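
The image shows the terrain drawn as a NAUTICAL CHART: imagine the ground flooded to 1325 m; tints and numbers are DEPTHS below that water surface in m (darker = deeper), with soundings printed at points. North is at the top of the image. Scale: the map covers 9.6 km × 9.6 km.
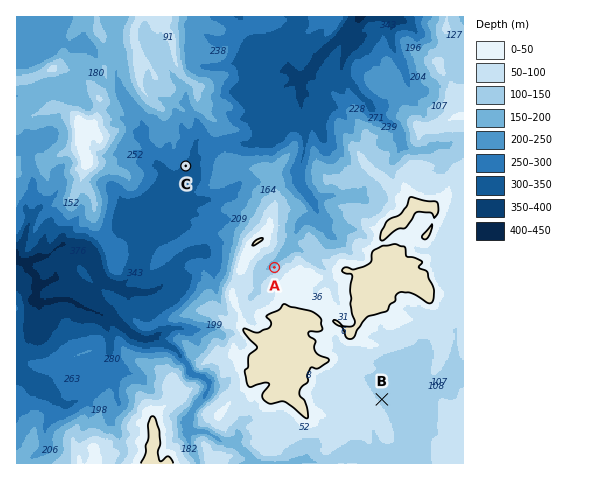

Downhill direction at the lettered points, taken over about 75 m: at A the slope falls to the NW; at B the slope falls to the NE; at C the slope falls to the SE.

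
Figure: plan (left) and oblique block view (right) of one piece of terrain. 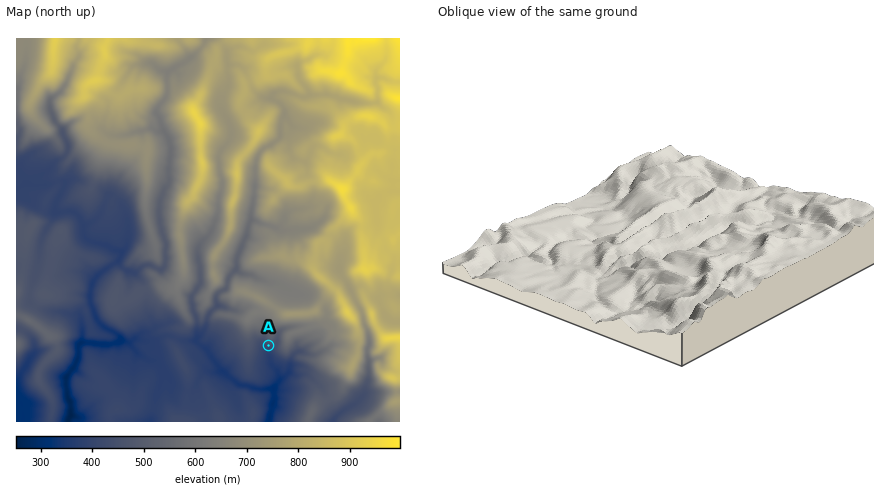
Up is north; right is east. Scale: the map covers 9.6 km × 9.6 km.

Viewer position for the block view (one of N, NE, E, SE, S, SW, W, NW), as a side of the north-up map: SE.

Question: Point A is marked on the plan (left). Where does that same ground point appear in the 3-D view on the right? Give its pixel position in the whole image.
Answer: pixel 639 294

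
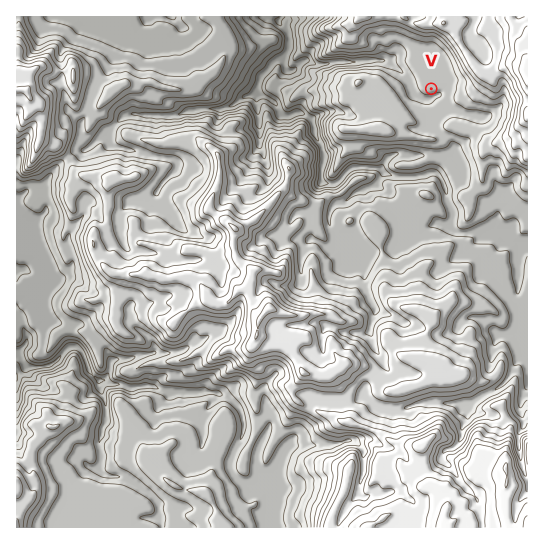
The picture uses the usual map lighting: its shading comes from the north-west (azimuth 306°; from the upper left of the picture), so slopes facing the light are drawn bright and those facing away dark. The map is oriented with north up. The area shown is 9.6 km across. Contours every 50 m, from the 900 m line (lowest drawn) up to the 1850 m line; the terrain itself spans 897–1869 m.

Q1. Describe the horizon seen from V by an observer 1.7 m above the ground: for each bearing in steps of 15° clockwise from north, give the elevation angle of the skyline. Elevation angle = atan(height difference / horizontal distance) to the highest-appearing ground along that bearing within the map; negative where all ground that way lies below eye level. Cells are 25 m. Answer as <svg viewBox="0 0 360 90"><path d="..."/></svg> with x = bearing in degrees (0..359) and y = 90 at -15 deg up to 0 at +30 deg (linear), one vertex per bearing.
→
<svg viewBox="0 0 360 90"><path d="M0 38l15-4 15-2 15-3 15-1 15 1 15 4 15 2 15 8 15 7 15 0 15 3 15-1 15 1 15-2 15-2 15 1 15 0 15 2 15 4 15-3 15-6 15 1 15-5"/></svg>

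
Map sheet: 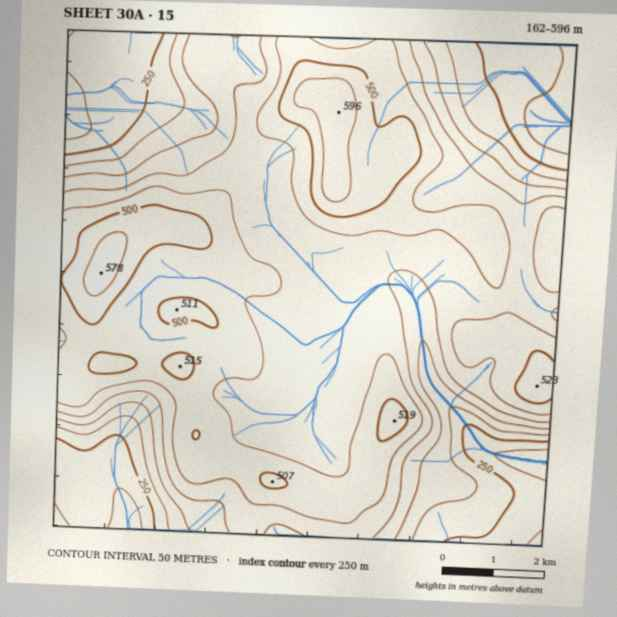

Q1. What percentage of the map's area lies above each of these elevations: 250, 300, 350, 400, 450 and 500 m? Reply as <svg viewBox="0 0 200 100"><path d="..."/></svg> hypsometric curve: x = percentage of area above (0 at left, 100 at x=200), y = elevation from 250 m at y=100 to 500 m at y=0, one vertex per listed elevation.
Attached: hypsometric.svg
<svg viewBox="0 0 200 100"><path d="M175 100l-13-20-13-20-17-20-57-20-53-20"/></svg>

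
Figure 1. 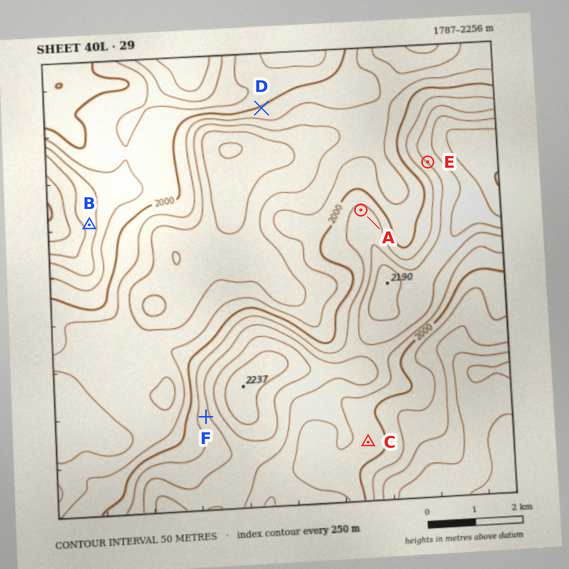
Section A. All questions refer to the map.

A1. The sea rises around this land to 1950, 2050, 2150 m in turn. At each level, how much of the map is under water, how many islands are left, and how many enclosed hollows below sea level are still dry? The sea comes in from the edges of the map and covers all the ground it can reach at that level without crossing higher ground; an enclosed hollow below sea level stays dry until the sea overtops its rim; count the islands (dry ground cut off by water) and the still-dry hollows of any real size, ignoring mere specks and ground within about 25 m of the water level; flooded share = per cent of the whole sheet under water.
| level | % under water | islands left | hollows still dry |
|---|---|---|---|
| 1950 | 38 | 0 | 0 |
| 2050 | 69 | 0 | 0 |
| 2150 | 92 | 2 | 0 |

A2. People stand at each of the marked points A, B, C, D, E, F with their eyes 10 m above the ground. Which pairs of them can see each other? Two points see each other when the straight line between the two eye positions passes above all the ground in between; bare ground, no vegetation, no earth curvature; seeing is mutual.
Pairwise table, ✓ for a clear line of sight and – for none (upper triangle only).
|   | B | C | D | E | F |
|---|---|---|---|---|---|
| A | ✓ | – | ✓ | ✓ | – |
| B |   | – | ✓ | ✓ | ✓ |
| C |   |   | – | – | – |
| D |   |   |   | ✓ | – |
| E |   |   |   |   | – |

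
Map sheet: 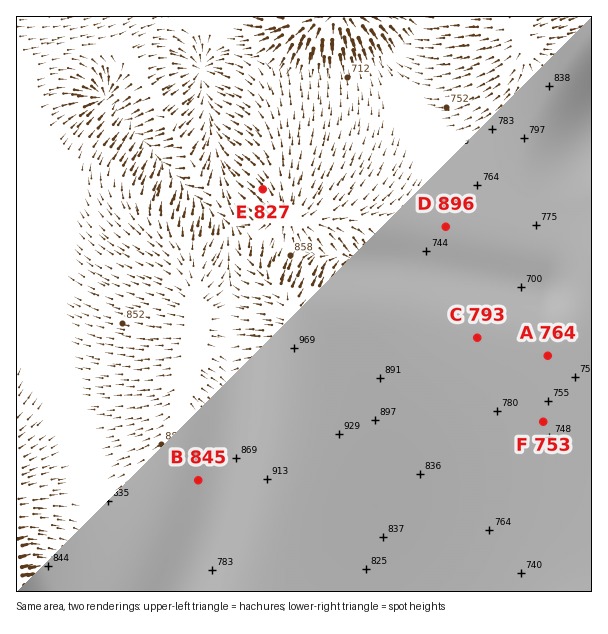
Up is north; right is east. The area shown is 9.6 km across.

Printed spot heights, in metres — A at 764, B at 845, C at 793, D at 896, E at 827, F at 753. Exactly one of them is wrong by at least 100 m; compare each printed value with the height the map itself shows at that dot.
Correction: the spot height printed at D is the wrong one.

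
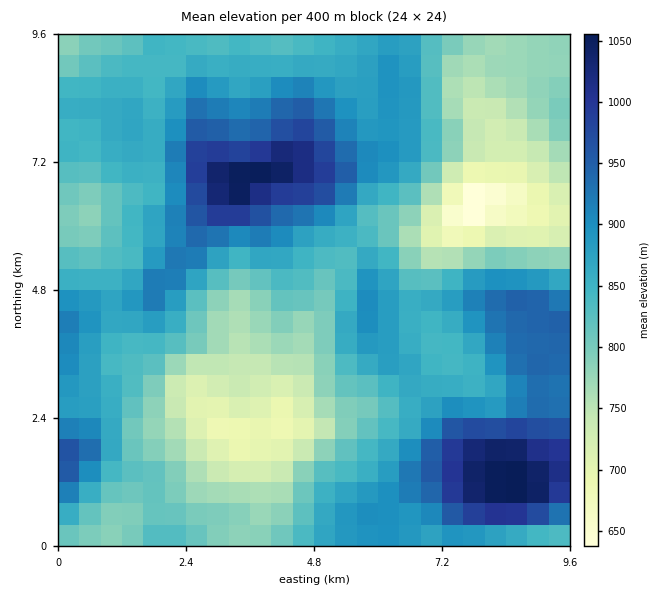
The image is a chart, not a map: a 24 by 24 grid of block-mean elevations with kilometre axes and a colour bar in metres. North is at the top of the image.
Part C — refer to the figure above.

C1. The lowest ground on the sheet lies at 625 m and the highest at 1065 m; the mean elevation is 850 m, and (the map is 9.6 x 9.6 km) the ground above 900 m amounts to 22.4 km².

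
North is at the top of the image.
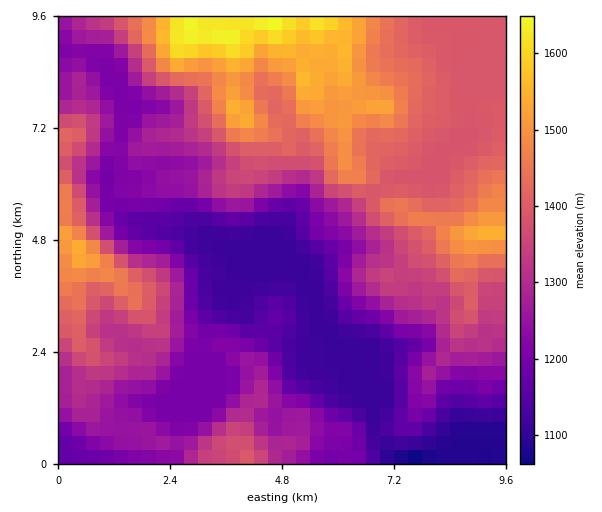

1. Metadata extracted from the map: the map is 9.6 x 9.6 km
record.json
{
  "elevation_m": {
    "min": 1060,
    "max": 1660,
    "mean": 1310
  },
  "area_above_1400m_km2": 24.7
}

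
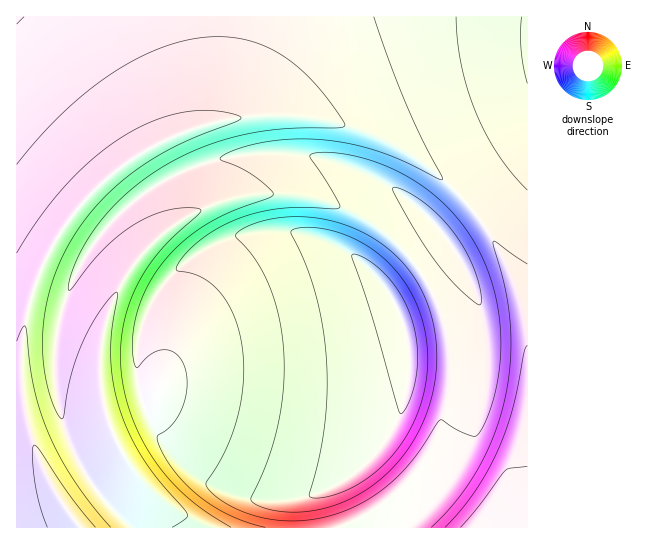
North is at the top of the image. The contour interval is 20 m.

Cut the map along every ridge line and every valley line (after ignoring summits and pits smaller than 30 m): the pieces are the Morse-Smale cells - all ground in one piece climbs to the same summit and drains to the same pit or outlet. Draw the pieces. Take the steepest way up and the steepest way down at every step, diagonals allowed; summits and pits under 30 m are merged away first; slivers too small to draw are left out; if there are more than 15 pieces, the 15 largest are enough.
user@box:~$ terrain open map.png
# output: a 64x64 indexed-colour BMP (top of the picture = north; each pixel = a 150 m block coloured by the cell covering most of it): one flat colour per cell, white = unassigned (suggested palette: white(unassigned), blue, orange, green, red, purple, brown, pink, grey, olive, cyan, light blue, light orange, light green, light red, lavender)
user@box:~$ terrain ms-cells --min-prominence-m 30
<image width="64" height="64" href="data:image/bmp;base64,Qk12CAAAAAAAAHYAAAAoAAAAQAAAAEAAAAABAAQAAAAAAAAIAAATCwAAEwsAABAAAAAAAAAA////ALR3HwAOf/8ALKAsACgn1gC9Z5QAS1aMAMJ34wB/f38AIr28AM++FwDox64AeLv/AIrfmACWmP8A1bDFABEREREREREREREREREREREREREREREREREzMzMzMzMzERERERERERERERERERERERERERERERERETMzMzMzMzMREREREREREREREREREREREREREREREREREzMzMzMzMxERERERERERERERERERERERERERERERERERMzMzMzMzEREREREREREREREREREREREREREREREREREzMzMzMzMRERERERERERERERERERERERERERERERERERMzMzMzMxEREREREREREREREREREREREREREREREREREzMzMzMzERERERERERERERERERERERERERERERERERERMzMzMzMREREREREREREREREREREREREREREREREREREzMzMzMxERERERERERERERERERERERERERERERERERERMzMzMzEREREREREREREREREREREREREREREREREREREzMzMzMRERERERERERERERERERERERERERERERERERERMzMzMxEREREREREREREREREREREREREREREREREREREzMzMzERERERERERERERERERERERERERERERERERERERMzMzMREREREREREREREREREREREREREREREREREREREzMzMxERERERERERERERERERERERERERERERERERERETMzMzEREREREREREREREREREREREREREREREREREREREzMzMRERERERERERERERERERERERERERERERERERERETMzMxEREREREREREREREREREREREREREREREREREREREzMzERERERERERERERERERERERERERERERERERERERETMzMRERERERERERERERERERERERERERERERERERERERMzMxEREREREREREREREREREREREREREREREREREREREzMzERERERERERERERERERERERERERERERERERERERETMzMRERERERERERERERERERERERERERERERERERERERMzMxEREREREREREREREREREREREREREREREREREREREzMzEREREREREREREREREREREREREREREREREREREREzMzMRERERERERERERERERERERERERERERERERERERETMzNBERERERERERERERERERERERERERERERERERERERMzM0EREREREREREREREREREREREREREREREREREREREzMzQREREREREREREREREREREREREREREREREREREREzMzNBERERERERERERERERERERERERERERERERERERETMzNEERERERERERERERERERERERERERERERERERERERMzM0QRERERERERERERERERERERERERERERERERERERMzM0RBEREREREREREREREREREREREREREREREREREREzMzREEREREREREREREREREREREREREREREREREREREzMzREQREREREREREREREREREREREREREREREREREREzMzNERBERERERERERERERERERERERERERERERERERETMzNEREERERERERERERERERERERERERERERERERERERMzM0REQRERERERERERERERERERERERERERERERERERETM0RERBERERERERERERERERERERERERERERERERERERE0REREERERERERERERERERERERERERERERERERERERESREREQRERERERERERERERERERERERERERERERERERESIiRERBERERERERERERERERERERERERERERERERERESIiIkREERERERERERERERERERERERERERERERERERESIiIiJEQRERERERERERERERERERERERERERERERERESIiIiIiRBERERERERERERERERERERERERERERERERESIiIiIiIiERERERERERERERERERERERERERERERERESIiIiIiIiIREREREREREREREREREREREREREREREREiIiIiIiIiIhERERERERERERERERERERERERERERERIiIiIiIiIiIiERERERERERERERERERERERERERERESIiIiIiIiIiIiIRERERERERERERERERERERERERERIiIiIiIiIiIiIiIhERERERERERERERERIiIREREiIiIiIiIiIiIiIiIiIiEREREREREREREREREiIiIiIiIiIiIiIiIiIiIiIiIiIRERERERERERERERESIiIiIiIiIiIiIiIiIiIiIiIiIhERERERERERERERERIiIiIiIiIiIiIiIiIiIiIiIiIiEREREREREREREREREiIiIiIiIiIiIiIiIiIiIiIiIiIRERERERERERERERESIiIiIiIiIiIiIiIiIiIiIiIiIhEREREREREREREREREiIiIiIiIiIiIiIiIiIiIiIiIiERERERERERERERERESIiIiIiIiIiIiIiIiIiIiIiIiIRERERERERERERERERIiIiIiIiIiIiIiIiIiIiIiIiIhEREREREREREREREREiIiIiIiIiIiIiIiIiIiIiIiIiERERERERERERERERESIiIiIiIiIiIiIiIiIiIiIiIiIRERERERERERERERERIiIiIiIiIiIiIiIiIiIiIiIiIhEREREREREREREREREiIiIiIiIiIiIiIiIiIiIiIiIi"/>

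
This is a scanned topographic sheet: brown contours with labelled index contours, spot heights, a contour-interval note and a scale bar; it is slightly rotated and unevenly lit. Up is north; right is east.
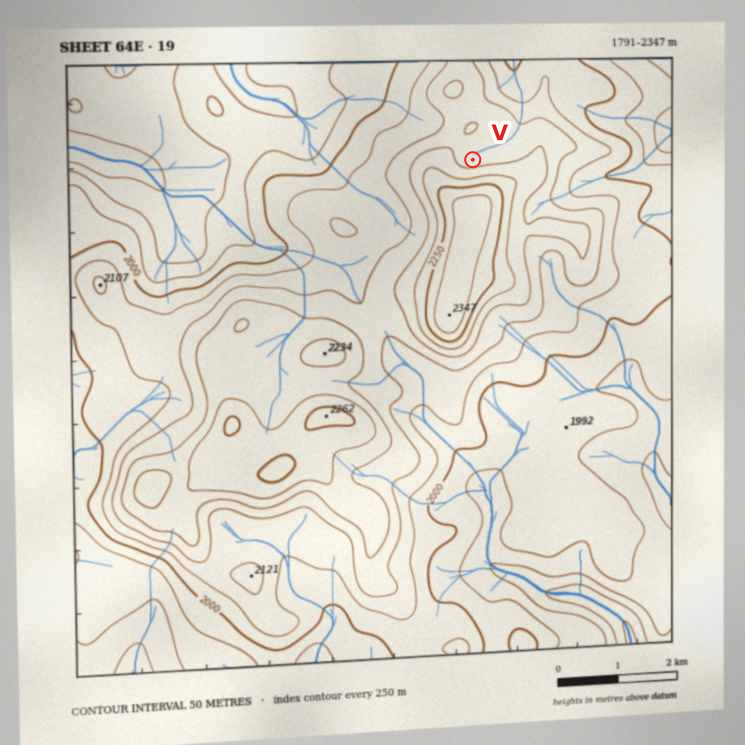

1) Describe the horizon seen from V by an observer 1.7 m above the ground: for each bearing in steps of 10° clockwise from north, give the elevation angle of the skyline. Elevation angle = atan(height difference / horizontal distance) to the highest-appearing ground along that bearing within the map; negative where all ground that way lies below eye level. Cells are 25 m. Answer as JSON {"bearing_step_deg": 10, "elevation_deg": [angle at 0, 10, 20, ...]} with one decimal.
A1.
{"bearing_step_deg": 10, "elevation_deg": [2.2, 1.7, 1.0, 0.2, -0.6, -1.5, -1.2, 0.2, 0.9, 1.7, 3.2, 4.8, 7.4, 10.0, 12.5, 14.5, 15.8, 16.3, 16.3, 15.7, 14.7, 13.3, 11.8, 10.3, 8.7, 7.4, 6.1, 4.9, 3.8, 2.9, 2.4, 2.0, 1.9, 1.9, 2.1, 2.3]}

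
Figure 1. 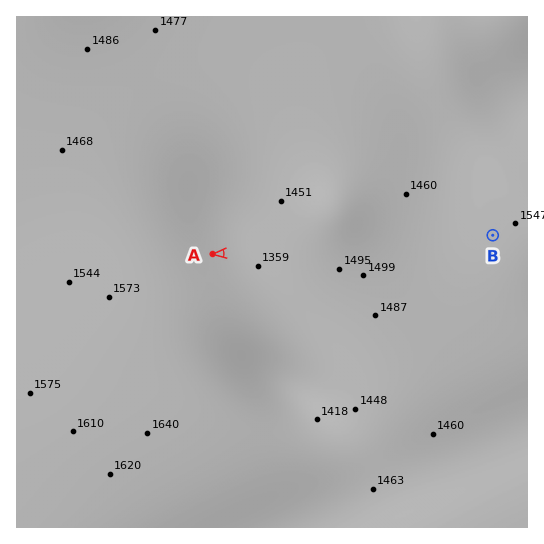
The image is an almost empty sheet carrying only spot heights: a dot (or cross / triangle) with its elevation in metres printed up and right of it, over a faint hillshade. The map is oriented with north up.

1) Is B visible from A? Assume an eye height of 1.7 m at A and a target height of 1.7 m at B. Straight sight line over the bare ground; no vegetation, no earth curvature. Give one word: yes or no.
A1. no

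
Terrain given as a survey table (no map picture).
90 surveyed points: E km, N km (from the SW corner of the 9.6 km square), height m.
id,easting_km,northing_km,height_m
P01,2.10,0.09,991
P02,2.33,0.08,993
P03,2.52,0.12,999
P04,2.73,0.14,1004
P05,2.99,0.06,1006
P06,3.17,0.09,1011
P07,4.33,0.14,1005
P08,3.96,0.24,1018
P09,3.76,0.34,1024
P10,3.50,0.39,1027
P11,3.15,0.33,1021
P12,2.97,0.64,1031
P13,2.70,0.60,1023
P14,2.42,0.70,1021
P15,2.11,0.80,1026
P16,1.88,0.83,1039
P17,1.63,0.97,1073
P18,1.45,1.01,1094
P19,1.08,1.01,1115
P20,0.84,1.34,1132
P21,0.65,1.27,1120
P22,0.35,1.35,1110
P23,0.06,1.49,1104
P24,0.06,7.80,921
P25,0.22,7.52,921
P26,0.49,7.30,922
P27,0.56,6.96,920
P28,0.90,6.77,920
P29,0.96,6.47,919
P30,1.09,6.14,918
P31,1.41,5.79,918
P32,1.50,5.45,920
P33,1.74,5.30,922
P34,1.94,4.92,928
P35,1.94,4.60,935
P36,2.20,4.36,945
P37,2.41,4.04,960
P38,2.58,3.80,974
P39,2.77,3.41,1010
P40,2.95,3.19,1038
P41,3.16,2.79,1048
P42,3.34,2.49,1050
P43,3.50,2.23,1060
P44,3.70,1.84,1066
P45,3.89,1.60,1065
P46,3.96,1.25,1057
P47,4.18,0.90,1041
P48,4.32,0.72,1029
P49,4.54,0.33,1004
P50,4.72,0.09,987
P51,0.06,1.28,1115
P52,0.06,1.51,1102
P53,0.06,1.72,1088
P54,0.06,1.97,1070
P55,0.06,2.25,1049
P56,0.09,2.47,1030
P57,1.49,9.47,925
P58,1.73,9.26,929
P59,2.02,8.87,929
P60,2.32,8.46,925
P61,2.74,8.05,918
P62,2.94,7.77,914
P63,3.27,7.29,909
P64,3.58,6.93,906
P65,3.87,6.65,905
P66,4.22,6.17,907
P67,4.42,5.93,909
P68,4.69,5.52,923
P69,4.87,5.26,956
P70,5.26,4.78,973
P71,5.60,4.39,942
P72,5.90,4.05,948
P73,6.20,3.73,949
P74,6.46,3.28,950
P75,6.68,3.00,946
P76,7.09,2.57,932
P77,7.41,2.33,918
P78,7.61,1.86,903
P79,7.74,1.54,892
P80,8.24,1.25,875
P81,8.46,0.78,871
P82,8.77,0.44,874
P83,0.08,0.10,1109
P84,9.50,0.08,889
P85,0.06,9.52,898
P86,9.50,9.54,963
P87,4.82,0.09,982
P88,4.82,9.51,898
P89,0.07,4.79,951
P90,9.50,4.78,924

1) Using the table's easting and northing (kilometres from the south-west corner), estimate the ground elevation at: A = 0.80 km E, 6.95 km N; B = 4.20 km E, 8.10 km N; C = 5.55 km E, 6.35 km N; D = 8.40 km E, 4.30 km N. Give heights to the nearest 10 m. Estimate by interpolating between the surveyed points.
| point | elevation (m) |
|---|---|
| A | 920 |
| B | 900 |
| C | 900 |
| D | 930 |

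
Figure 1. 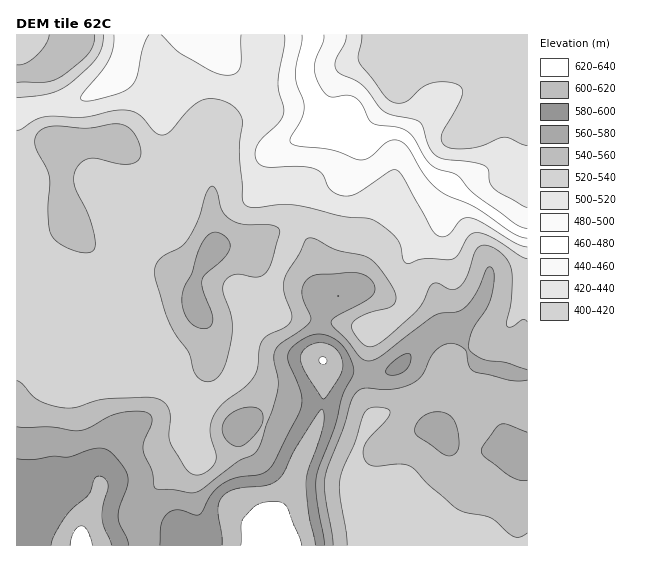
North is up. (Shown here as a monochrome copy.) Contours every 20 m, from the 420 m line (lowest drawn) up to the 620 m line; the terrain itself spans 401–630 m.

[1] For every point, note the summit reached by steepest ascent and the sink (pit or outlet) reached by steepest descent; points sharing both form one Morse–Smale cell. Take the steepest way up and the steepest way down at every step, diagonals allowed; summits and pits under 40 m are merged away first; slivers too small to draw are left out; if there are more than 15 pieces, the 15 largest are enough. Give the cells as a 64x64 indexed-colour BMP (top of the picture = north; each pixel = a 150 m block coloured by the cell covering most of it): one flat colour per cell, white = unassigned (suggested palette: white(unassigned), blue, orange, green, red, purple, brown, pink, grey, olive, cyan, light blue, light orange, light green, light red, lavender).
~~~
<image width="64" height="64" href="data:image/bmp;base64,Qk12CAAAAAAAAHYAAAAoAAAAQAAAAEAAAAABAAQAAAAAAAAIAAATCwAAEwsAABAAAAAAAAAA////ALR3HwAOf/8ALKAsACgn1gC9Z5QAS1aMAMJ34wB/f38AIr28AM++FwDox64AeLv/AIrfmACWmP8A1bDFACIiIiIiIiIiERERERERERERERERERERERERERERERERIiIiIiIiIiIREREREREREREREREREREREREREREREREiIiIiIiIiIhERERERERERERERERERERERERERERERESIiIiIiIiIhERERERERERERERERERERERERERERERERIiIiIiIiIiIREREREREREREREREREREREREREREREREiIiIiIiIiIhERERERERERERERERERERERERERERERESIiIiIiIiIiIRERERERERERERERERERERERERERERERIiIiIiIiIiIiEREREREREREREREREREREREREREREREiIiIiIiIiIiIhERERERERERERERERERERERERERERESIiIiIiIiIiIiIRERERERERERERERERERERERERERERIiIiIiIiIiIiIiIREREREREREREREREREREREREREREiIiIiIiIiIiIiIiERERERERERERERERERERERERERESIiIiIiIiIiIiIiIRERERERERERERERERERERERERERIiIiIiIiIiIiIiIREREREREREREREREREREREREREREiIiIiIiIiIiIiIhERERERERERERERERERERERERERESIiIiIiIiIiIiIiERERERERERERERERERERERERERERIiIiIiIiIiIiIiIREREREREREREREREREREREREREREiIiIiIiIiIiIiIhERERERERERERERERERERERERERESIiIiIiIiIiIiIhERERERERERERERERERERERERERERIiIiIiIiIiIiIiEREREREREREREREREREREREREREREiIiIiIiIiIiIiERERERERERERERERERERERERERERESIiIiIiIiIiIhERERERERERERERERERERERERERERERIiIiIiIiIiIhEREREREREREREREREREREREREREREREiIiIiIiIiIhERERERERERERERERERERERERERERERESIiIiIiIiIhERERERERERERERERERERERERERERERERIiIiIiIiIhEREREREREREREREREREREREREREREREREiIiIiIiIhERERERERERERERERERERERERERERERERESIiIiIiIhERERERERERERERERERERERERERERERERERIiIiIiIhEREREREREREREREREREREREREREREREREREiIiIiIhERERERERERERERERERERERERERERERERERESIiIiIhERERERERERERERERERERERERERERERERERERIiIiIhEREREREREREREREREREREREREREREREREREREiIiIhERERERERERERERERERERERERERERERERERERESIiIhERERERERERERERERERERERERERERERERERERERIiIhEREREREREREREREREREREREREREREREREREREREiIhERERERERERERERERERERERERERERERERERERERESIRERERERERERERERERERERERERERERERERERERERERIREREREREREREREREREREREREREREREREREREREREREhERERERERERERERERERERERERERERERERERERERERERERERERERERERERERERERERERERERERERERERERERERERERERERERERERERERERERERERERERERERERERERERERERERERERERERERERERERERERERERERERERERERERERERERERERERERERERERERERERERERERERERERERERERERERERERERERERERERERERERERERERERERERERERERERERERERERERERERERERERERERERERERERERERERERERERERERERERERERERERERERERERERERERERERERERERERERERERERERERERERERERERERERERERERERERERERERERERERERERERERERERERERERERERERERERERERERERERERERERERERERERERERERERERERERERERERERERERERERERERERERERERERERERERERERERERERERERERERERERERERERERERERERERERERERERERERERERERERERERERERERERERERERERERERERERERERERERERERERERERERERERERERERERERERERERERERERERERERERERERERERERERERERERERERERERERERERERERERERERERERERERERERERERERERERERERERERERERERERERERERERERERMzMzMREREREREREREREREREREREREREREREREREREREzMzMzMRERERERERERERERERERERERERERERERERERETMzMzMzMRERERERERERERERERERERERERERERERERERMzMzMzMzEREREREREREREREREREREREREREREREREREzMzMzMzMxERERERERERERERERERERERERERERERERETMzMzMzMzERERERERERERERERERERERERERERERERERMzMzMzMzMREREREREREREREREREREREREREREREREREzMzMzMzMzERERERERERERERERERERERERERERERERETMzMzMzMzMRERERERERERERERERERERERERERERERER"/>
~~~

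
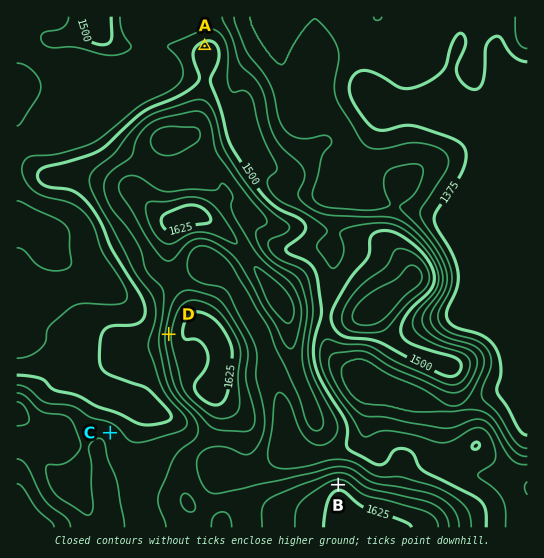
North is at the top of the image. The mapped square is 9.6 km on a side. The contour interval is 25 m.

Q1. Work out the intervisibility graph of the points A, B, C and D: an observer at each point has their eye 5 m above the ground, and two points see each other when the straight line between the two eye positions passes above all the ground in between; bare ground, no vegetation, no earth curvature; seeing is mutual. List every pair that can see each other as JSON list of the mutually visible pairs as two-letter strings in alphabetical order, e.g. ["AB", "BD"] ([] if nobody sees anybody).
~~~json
["BC", "CD"]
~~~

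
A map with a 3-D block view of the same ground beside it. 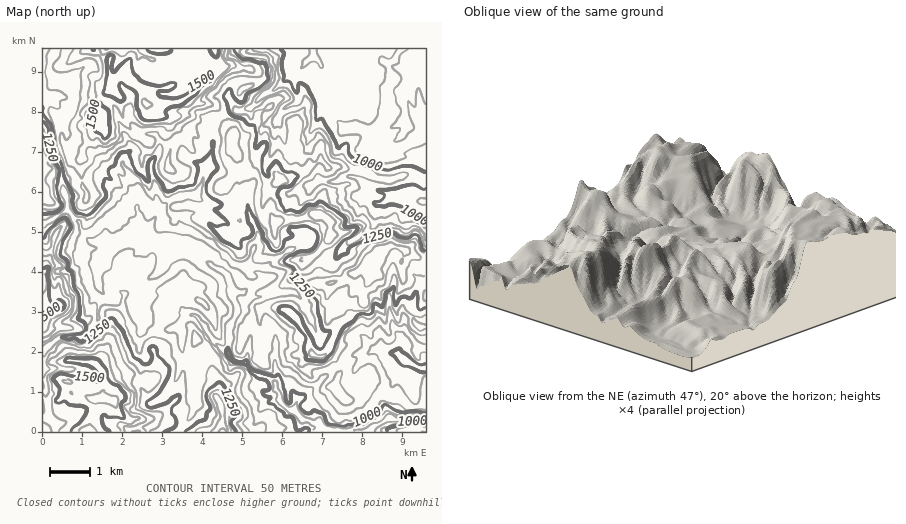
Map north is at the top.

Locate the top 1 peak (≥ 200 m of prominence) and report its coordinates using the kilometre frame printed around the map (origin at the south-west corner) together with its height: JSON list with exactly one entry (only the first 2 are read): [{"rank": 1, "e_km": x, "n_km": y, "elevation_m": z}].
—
[{"rank": 1, "e_km": 1.51, "n_km": 0.86, "elevation_m": 1591}]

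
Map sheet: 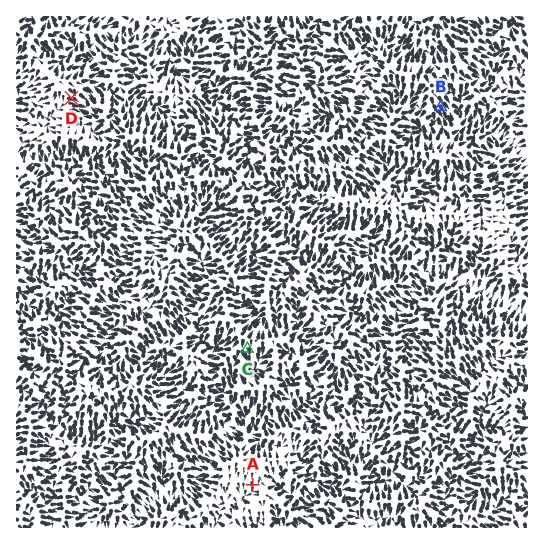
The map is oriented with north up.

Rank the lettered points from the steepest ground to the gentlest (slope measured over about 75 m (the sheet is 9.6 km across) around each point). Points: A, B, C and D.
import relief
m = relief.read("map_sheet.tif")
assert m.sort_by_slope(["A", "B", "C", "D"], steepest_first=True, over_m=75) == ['B', 'C', 'D', 'A']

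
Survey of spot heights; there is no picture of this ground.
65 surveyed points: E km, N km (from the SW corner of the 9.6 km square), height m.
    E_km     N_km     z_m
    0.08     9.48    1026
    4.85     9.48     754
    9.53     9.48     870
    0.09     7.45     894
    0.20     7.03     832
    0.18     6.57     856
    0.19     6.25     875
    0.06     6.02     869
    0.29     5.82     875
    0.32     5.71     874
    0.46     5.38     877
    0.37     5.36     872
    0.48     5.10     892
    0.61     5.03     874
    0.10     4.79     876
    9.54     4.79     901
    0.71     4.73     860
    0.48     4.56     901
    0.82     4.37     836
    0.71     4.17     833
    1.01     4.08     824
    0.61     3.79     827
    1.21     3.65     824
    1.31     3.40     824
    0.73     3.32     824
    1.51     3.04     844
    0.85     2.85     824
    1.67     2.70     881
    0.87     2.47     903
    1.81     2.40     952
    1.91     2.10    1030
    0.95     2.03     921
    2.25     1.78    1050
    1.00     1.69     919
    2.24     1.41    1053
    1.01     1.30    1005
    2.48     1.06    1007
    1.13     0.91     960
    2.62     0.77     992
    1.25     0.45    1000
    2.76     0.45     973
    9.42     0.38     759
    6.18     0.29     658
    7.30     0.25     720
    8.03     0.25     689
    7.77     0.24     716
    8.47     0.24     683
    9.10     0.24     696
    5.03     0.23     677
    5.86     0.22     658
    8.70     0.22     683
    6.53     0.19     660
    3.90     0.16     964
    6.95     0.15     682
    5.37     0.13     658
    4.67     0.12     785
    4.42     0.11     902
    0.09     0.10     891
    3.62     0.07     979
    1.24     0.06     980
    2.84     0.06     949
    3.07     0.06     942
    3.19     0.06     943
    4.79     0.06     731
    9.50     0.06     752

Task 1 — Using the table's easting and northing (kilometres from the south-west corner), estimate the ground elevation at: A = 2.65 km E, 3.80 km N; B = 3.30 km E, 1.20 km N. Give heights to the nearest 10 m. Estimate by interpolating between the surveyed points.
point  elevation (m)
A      880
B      960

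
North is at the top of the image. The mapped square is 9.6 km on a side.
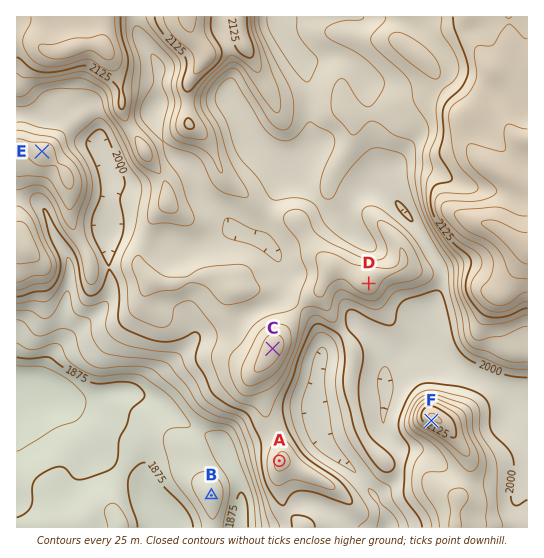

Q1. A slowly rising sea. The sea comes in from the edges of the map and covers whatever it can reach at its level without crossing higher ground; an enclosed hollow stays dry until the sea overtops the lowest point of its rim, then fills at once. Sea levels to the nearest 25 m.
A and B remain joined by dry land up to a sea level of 1900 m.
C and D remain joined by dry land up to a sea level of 2050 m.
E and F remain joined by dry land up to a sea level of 2000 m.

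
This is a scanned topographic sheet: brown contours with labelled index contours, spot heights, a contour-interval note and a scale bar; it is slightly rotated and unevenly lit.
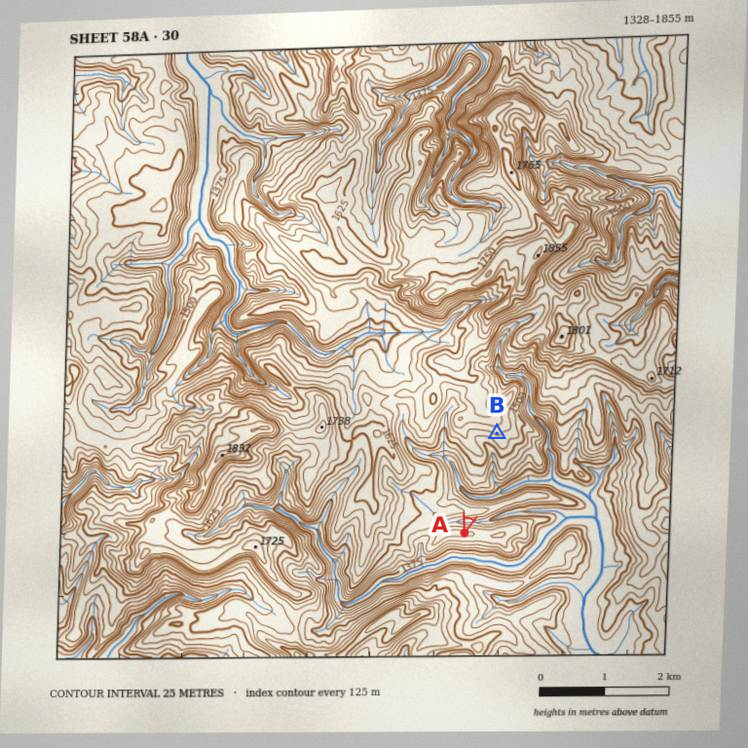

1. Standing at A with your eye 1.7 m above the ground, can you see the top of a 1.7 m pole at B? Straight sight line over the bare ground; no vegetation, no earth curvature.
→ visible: true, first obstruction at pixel None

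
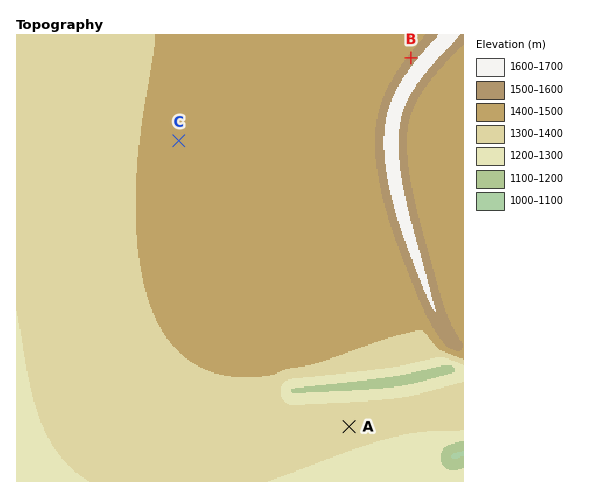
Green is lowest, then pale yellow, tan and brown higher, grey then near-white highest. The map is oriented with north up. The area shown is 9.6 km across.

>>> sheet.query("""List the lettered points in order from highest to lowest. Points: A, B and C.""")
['B', 'C', 'A']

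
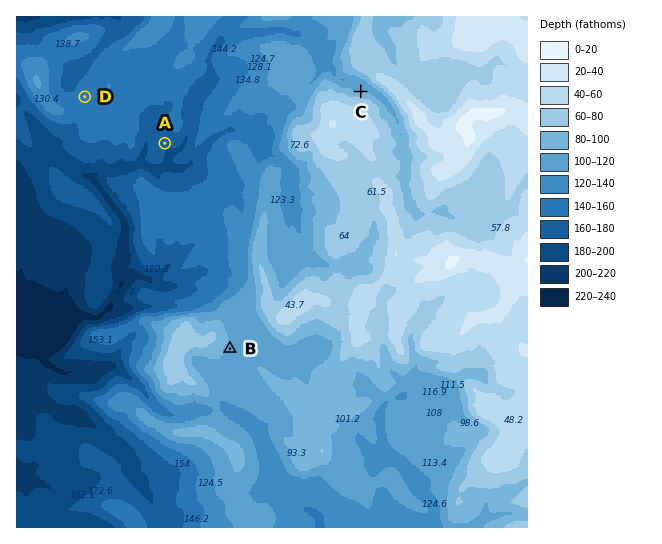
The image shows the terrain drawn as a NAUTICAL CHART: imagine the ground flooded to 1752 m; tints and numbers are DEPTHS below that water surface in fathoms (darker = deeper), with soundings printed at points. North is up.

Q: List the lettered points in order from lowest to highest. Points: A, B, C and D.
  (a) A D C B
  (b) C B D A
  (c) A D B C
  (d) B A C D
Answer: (c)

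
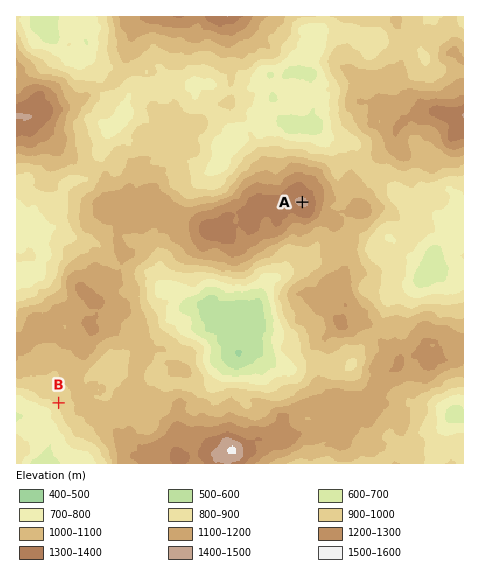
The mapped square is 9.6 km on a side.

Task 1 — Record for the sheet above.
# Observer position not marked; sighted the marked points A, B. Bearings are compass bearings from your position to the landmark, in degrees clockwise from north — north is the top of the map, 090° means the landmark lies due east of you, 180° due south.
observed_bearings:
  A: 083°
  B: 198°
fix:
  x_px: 116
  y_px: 225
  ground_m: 1100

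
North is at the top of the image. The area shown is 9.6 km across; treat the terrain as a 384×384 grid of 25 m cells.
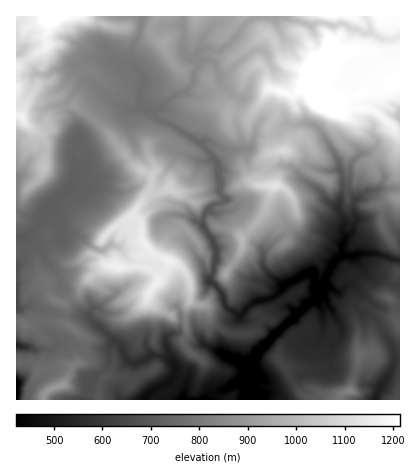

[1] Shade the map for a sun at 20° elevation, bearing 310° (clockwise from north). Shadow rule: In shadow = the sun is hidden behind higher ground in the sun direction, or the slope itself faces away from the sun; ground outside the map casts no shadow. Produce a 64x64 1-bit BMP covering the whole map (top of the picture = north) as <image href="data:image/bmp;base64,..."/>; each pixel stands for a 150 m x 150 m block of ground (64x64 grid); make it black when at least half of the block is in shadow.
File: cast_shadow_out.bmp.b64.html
<image width="64" height="64" href="data:image/bmp;base64,Qk0+AgAAAAAAAD4AAAAoAAAAQAAAAEAAAAABAAEAAAAAAAACAAATCwAAEwsAAAIAAAAAAAAA////AAAAAAAH4DwXBgAB8APgHgAGAAAQAOAPgD4AAFgAcAPBngAAXABwAcHOAAAOADAAgIIAAA4AAAAAAwAABgAABIA7gAAAAAAAgOHAAABAAAWH4eAAAAAABebA8AAAAAAf9oB4AAAAAD/8eDwAAAAAH//4DgAAAAAPv/wGAAAACAP3/geAAAAYA/fvwcAAABkD5+/wwAAAGIHnzxjAAAAI8Gef/FAAAAD4Z5//0AAAAHAHj//wAAAAAAbP/+gAAAAABMffzAAAAAAAx8/OgQADAAGDx74AAAMAAIPD/gAAAQcAAEH8AAAABwAAAfgAAAAHggAB8AAAAAPPgAHgAAAAAfvAAeAAfAAGC8AB5AB/AADQwBFuAD+AAAPAGA4AH4AAAMAADigPgAAAQAAGCAeAAYAABAQAB4AAgAACHAAHgAAAAB8NAAeAAAAABwmAB8AAAAAAAAADwAAAAAAAAAPAAAAAAAAAA8AAAAEAADABwAAAAQAAcCHAAAAAAcwAIAAAAAAB4AEwAAAAAAEAATAAAAAAAQAAGAAAAAAgAAAMAAAAAAAAAAcAAAAAAAAAAQAAAAAAAAAvwAAAAAAAAAfgAAAAAAAAB+AAAAAAAAAH4AAAAAAAAAf4AAAAAAAAAP8AAAAAAAAD/zAAAAAAAAP/uAAAAAAAA/wAAAAADgAB/AAAAgB+AA=="/>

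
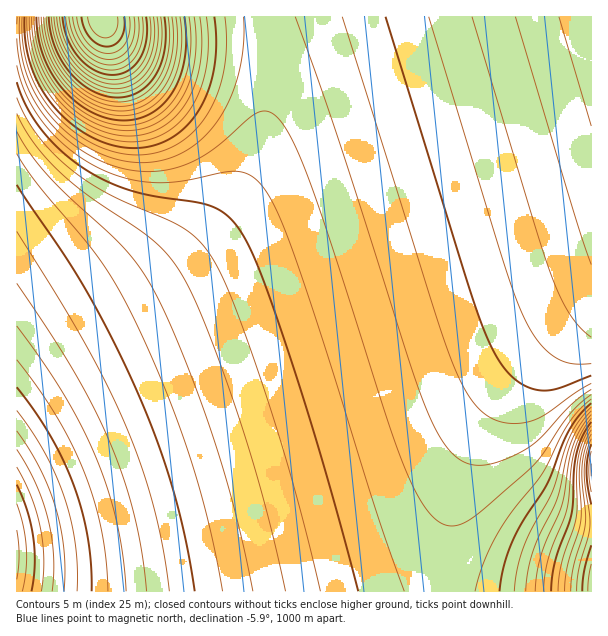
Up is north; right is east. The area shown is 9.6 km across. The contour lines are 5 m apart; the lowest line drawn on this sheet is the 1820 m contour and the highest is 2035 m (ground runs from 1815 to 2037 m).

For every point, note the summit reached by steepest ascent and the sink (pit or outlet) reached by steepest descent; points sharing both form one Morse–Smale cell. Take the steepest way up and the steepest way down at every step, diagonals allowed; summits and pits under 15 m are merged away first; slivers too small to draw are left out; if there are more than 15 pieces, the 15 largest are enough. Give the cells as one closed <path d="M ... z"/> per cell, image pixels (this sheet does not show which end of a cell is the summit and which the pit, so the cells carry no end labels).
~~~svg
<path d="M591 16l-326 1 5 30 0 45-4 24-13 48-11 22-14 24-37 40-20 15-30 19-75 41-30 19-20 18 1 230 427-1 0-31 7-51 9-32 16-39 26-42 22-28 31-31 37-29z"/><path d="M264 16l-248 1 1 344 19-17 30-19 65-35 40-25 20-15 37-40 14-24 11-22 13-48 4-24 0-45-4-27z"/><path d="M591 308l-36 29-31 31-22 28-26 42-16 39-9 32-7 51 0 32 148-1z"/>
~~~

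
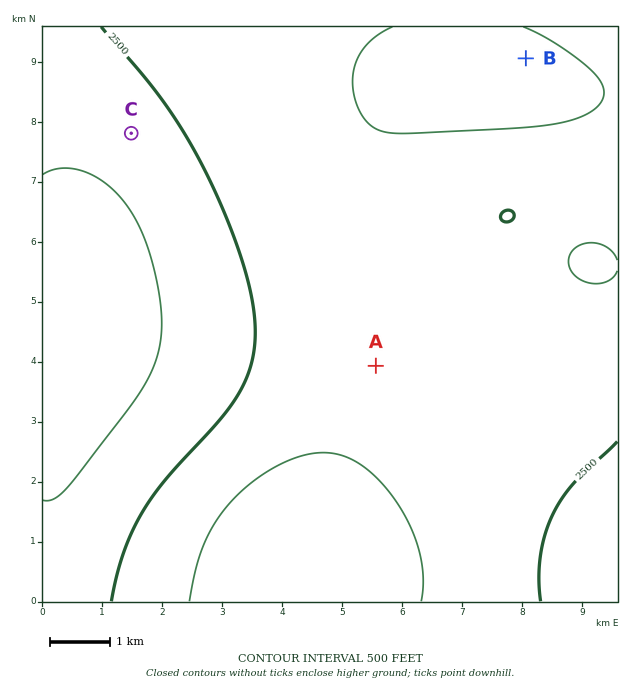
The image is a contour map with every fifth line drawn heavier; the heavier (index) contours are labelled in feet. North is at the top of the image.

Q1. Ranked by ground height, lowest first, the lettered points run B A C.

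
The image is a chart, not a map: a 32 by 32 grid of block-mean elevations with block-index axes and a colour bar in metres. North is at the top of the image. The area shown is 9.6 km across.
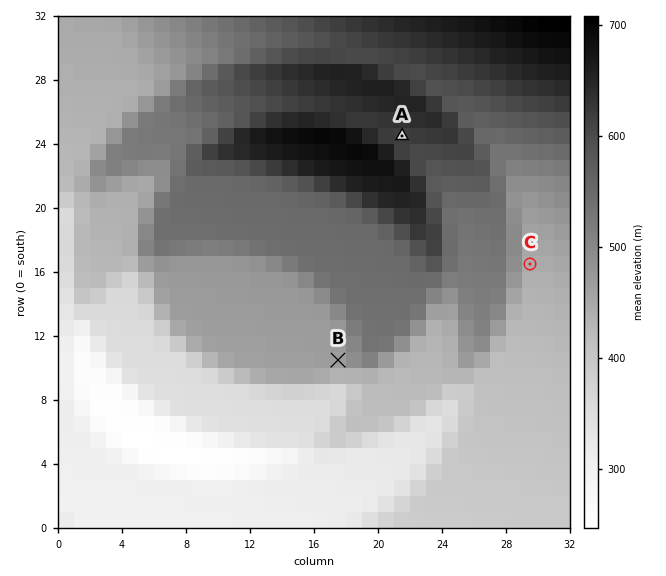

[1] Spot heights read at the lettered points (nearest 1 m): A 616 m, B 466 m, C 444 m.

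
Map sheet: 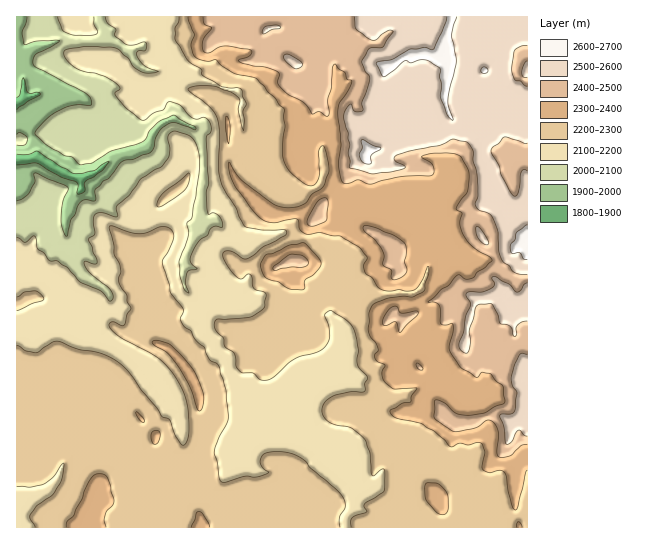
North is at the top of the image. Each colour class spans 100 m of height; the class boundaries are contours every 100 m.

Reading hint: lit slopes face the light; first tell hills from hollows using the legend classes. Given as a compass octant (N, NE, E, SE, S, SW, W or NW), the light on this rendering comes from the SE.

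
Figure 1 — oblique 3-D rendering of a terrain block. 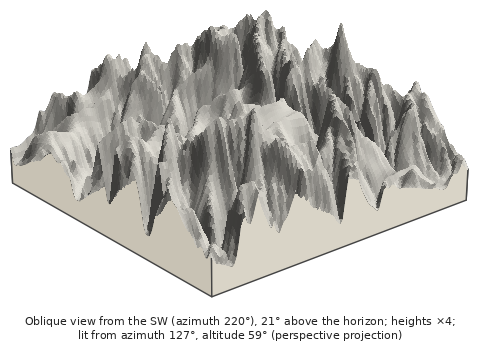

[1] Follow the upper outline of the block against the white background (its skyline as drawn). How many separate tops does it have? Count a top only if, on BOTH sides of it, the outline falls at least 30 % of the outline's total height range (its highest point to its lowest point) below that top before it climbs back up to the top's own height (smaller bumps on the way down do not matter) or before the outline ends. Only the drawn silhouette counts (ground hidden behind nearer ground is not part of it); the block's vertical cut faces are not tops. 1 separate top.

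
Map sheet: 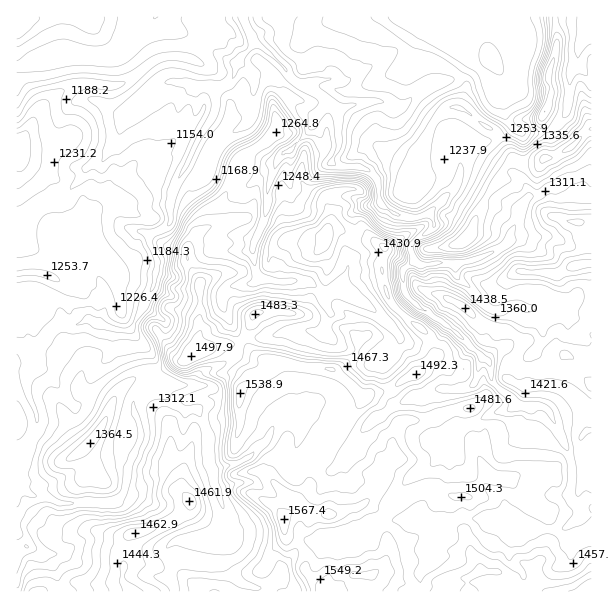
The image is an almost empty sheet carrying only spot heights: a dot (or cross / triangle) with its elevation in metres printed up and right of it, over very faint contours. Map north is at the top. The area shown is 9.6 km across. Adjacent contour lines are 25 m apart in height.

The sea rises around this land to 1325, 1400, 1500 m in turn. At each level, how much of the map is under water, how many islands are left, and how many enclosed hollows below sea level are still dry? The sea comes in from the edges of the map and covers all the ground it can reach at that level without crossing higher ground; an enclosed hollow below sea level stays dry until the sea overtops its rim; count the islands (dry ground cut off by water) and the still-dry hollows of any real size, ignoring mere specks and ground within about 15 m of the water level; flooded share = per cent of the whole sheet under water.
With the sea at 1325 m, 50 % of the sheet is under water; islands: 2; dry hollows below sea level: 0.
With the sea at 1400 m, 68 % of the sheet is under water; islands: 1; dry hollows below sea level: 0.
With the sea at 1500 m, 94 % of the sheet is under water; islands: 1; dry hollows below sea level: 0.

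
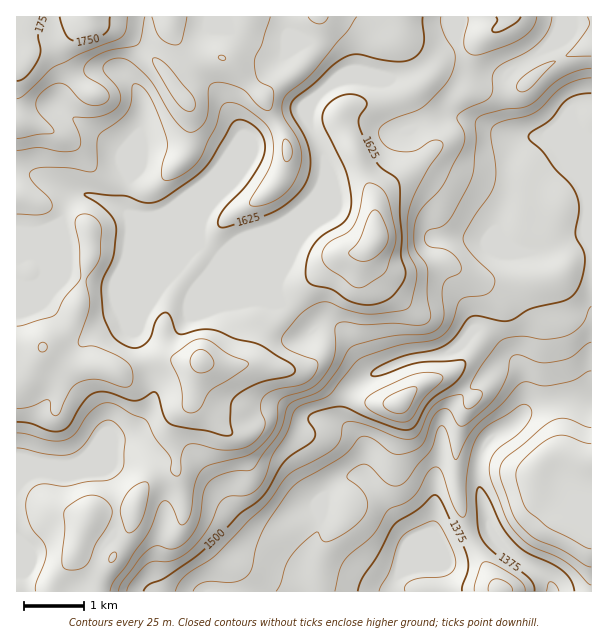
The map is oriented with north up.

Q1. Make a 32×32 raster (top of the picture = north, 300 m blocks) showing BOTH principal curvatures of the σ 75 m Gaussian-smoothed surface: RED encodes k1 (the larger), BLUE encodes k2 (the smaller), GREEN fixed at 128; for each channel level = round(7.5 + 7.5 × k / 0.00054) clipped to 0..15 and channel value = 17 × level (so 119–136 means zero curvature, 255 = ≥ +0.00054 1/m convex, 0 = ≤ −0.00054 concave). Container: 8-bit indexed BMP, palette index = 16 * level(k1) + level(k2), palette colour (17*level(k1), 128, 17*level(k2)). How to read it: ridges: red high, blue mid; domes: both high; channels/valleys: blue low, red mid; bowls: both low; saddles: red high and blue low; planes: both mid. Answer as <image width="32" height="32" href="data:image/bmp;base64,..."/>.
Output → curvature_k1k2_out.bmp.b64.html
<image width="32" height="32" href="data:image/bmp;base64,Qk02CAAAAAAAADYEAAAoAAAAIAAAACAAAAABAAgAAAAAAAAEAAATCwAAEwsAAAABAAAAAAAAAIAAABGAAAAigAAAM4AAAESAAABVgAAAZoAAAHeAAACIgAAAmYAAAKqAAAC7gAAAzIAAAN2AAADugAAA/4AAAACAEQARgBEAIoARADOAEQBEgBEAVYARAGaAEQB3gBEAiIARAJmAEQCqgBEAu4ARAMyAEQDdgBEA7oARAP+AEQAAgCIAEYAiACKAIgAzgCIARIAiAFWAIgBmgCIAd4AiAIiAIgCZgCIAqoAiALuAIgDMgCIA3YAiAO6AIgD/gCIAAIAzABGAMwAigDMAM4AzAESAMwBVgDMAZoAzAHeAMwCIgDMAmYAzAKqAMwC7gDMAzIAzAN2AMwDugDMA/4AzAACARAARgEQAIoBEADOARABEgEQAVYBEAGaARAB3gEQAiIBEAJmARACqgEQAu4BEAMyARADdgEQA7oBEAP+ARAAAgFUAEYBVACKAVQAzgFUARIBVAFWAVQBmgFUAd4BVAIiAVQCZgFUAqoBVALuAVQDMgFUA3YBVAO6AVQD/gFUAAIBmABGAZgAigGYAM4BmAESAZgBVgGYAZoBmAHeAZgCIgGYAmYBmAKqAZgC7gGYAzIBmAN2AZgDugGYA/4BmAACAdwARgHcAIoB3ADOAdwBEgHcAVYB3AGaAdwB3gHcAiIB3AJmAdwCqgHcAu4B3AMyAdwDdgHcA7oB3AP+AdwAAgIgAEYCIACKAiAAzgIgARICIAFWAiABmgIgAd4CIAIiAiACZgIgAqoCIALuAiADMgIgA3YCIAO6AiAD/gIgAAICZABGAmQAigJkAM4CZAESAmQBVgJkAZoCZAHeAmQCIgJkAmYCZAKqAmQC7gJkAzICZAN2AmQDugJkA/4CZAACAqgARgKoAIoCqADOAqgBEgKoAVYCqAGaAqgB3gKoAiICqAJmAqgCqgKoAu4CqAMyAqgDdgKoA7oCqAP+AqgAAgLsAEYC7ACKAuwAzgLsARIC7AFWAuwBmgLsAd4C7AIiAuwCZgLsAqoC7ALuAuwDMgLsA3YC7AO6AuwD/gLsAAIDMABGAzAAigMwAM4DMAESAzABVgMwAZoDMAHeAzACIgMwAmYDMAKqAzAC7gMwAzIDMAN2AzADugMwA/4DMAACA3QARgN0AIoDdADOA3QBEgN0AVYDdAGaA3QB3gN0AiIDdAJmA3QCqgN0Au4DdAMyA3QDdgN0A7oDdAP+A3QAAgO4AEYDuACKA7gAzgO4ARIDuAFWA7gBmgO4Ad4DuAIiA7gCZgO4AqoDuALuA7gDMgO4A3YDuAO6A7gD/gO4AAID/ABGA/wAigP8AM4D/AESA/wBVgP8AZoD/AHeA/wCIgP8AmYD/AKqA/wC7gP8AzID/AN2A/wDugP8A/4D/AJTIpnXH01F0tFNkhpeHh4eXl4eGdJanprS4+/vlgFPUdYTGuJb5pWK1hYOVmIh3dpeXdpeVdYZ1UtX2gJBwddd1dJfYdbfmkti5lYSFh4eGh6eHl5Zzd3WD9YGApbfXyYWXhseXheikpfmlp4V0hpeGl7iol2RzYebVcKXZyLeHlqi2ucmj6JVz+JSmtpSDdXaHqKmll4Vw+KOAyciXh4eGp5WWt5TZxYT3Y2W32YRkdIWolqS5loD4gILHuId3h4eGdYR0ZYW2p8iUZZXYlXWFgoN0l7iFgPeAtsm5h3aHdIODhId2h4amlaSmpbNzprinlHSWtaWQ94CzuMi4p7dklcajdHZ1hbaDhsj6+aOSuLmlYYLE5XD1gXBzhsi5lqbI7JZjU5WFt7m3p4bH6GBzg5Cjt/nFQObWcIBypKV1qJXIpnNjxqOnyKd1hZSxgIGj0/b5/OVwsvrHg3OUhHWphpelpNjog2W2poaGlbXp6aOBkZTY+PfDk9elhJaGhpeXlrbX+cakpcjb19fY+Pj414RicIChxPalhJWFl5eFlrqXdbaWg6a1x+yVlqeUY5Xno5aGcoCQgseWZIaYmIWWqKWWlXRklbWBs5SFlaV0c6STlYam2diRhaWXlpiYlnV0ltiVdIeFx2R1hYaHl7Z1cpSnpsbouZN0l6iGh5eGh3eF2JV0d4emhneHh4eHpraUucm4t5Z1g6enh5eXqISHh3a1pXOHh4eXhod3d4eWtpanp6fJpoSnx6amp7i6lIeHd6bZk4d3d4eXd3d3d4S22cjIxcOTtsiFdXaGhqiUh4d2ltiEhnd3h5aVdXeHhaLJxej7pUCDg2R3h4eHlnWFhYXI2qR2h4eHhdelgoKGhXFz+PikYJeHdnaHiIeXdbjIpZSSgoWlg3aGlPf4toGGdmL356SDl4d2hoeHiJmFp4Vzc5W3ptfGgYV1ctf5t4J1hOa3tZaGiIeGhpiHh4aEdIWXx4V2hPjokYV0c/boknK25oWmt5eGl4aGiId2h4V1p9eWdXd0lvi3cndQ9vqQg/i3ZHaXyKiVhnaHhnd3yebopYN0dXSVxbeEY1H11ZC25oNkdYanyZVjc3N1h4fHlYKhpraScqbpyYNxxvRQgsq3lYaGlXSjkoSVpJJ1h8RSYsj8+ZBx6OmlgqX55WGAlLi3pre4hafIxtfqlWFz2ZaT1LSBgLX3lZOWxpW2+KRwhIV1hai4hZZ1hsjnlWS4tqaicECU55aGp8modnWn6JVzhYaWlaeVpXRzhKfn5oeWptfIxtOFlpaGlpaHhnemp5WWmKmohYTHyKeThIaoh4eFqMm4lYS4lnZ3l5d1hqioloaHp5ZkdYW3yMmThoY="/>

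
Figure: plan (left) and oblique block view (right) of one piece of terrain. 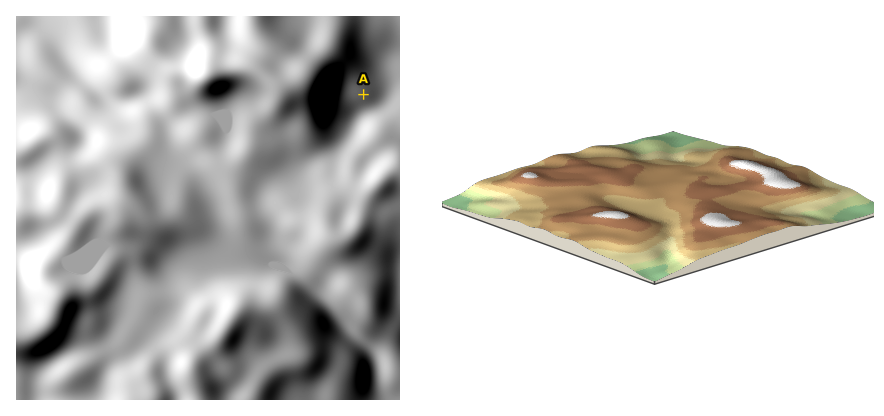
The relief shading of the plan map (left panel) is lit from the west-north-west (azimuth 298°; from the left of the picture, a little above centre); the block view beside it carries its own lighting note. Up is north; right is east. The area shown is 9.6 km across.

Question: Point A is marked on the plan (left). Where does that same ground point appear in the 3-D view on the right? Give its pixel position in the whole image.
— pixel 819 211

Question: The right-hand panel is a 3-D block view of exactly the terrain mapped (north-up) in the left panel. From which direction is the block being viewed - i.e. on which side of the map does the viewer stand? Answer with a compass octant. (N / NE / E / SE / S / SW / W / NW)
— SE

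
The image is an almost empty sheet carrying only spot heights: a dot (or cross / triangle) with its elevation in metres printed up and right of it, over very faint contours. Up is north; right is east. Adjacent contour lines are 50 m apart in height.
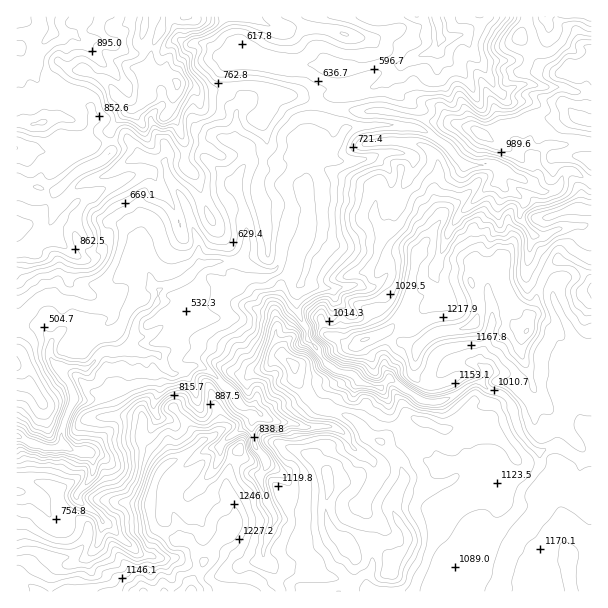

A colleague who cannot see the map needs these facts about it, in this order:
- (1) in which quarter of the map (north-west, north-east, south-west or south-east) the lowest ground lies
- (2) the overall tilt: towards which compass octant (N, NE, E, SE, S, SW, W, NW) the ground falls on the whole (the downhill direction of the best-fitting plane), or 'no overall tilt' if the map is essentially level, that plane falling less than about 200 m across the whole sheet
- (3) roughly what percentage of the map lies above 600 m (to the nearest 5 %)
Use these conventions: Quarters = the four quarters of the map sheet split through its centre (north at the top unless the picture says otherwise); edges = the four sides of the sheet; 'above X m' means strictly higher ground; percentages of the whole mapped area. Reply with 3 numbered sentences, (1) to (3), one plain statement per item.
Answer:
(1) The lowest point lies in the south-west quarter of the map.
(2) Overall the map slopes down towards the north-west.
(3) About 85 % of the map lies above 600 m.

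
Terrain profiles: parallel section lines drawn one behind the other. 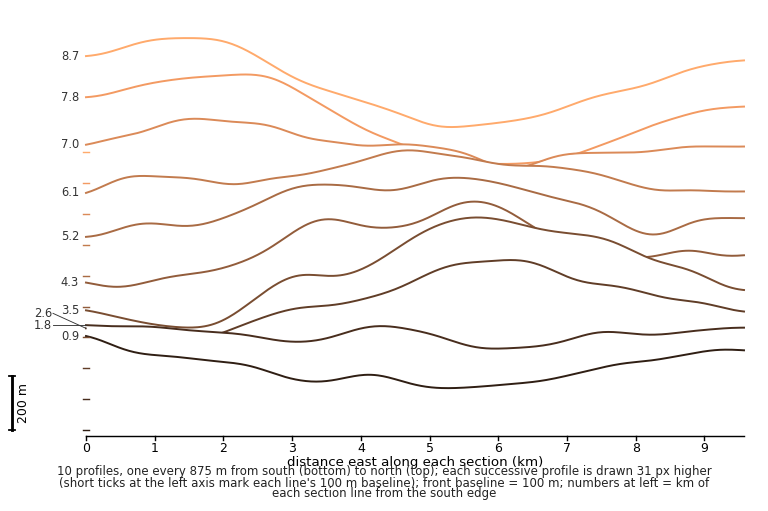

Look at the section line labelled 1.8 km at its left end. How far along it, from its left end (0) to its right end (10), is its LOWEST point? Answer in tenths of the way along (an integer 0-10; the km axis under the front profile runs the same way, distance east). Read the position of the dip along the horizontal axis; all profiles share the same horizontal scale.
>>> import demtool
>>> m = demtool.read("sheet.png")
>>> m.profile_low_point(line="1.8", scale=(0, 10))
6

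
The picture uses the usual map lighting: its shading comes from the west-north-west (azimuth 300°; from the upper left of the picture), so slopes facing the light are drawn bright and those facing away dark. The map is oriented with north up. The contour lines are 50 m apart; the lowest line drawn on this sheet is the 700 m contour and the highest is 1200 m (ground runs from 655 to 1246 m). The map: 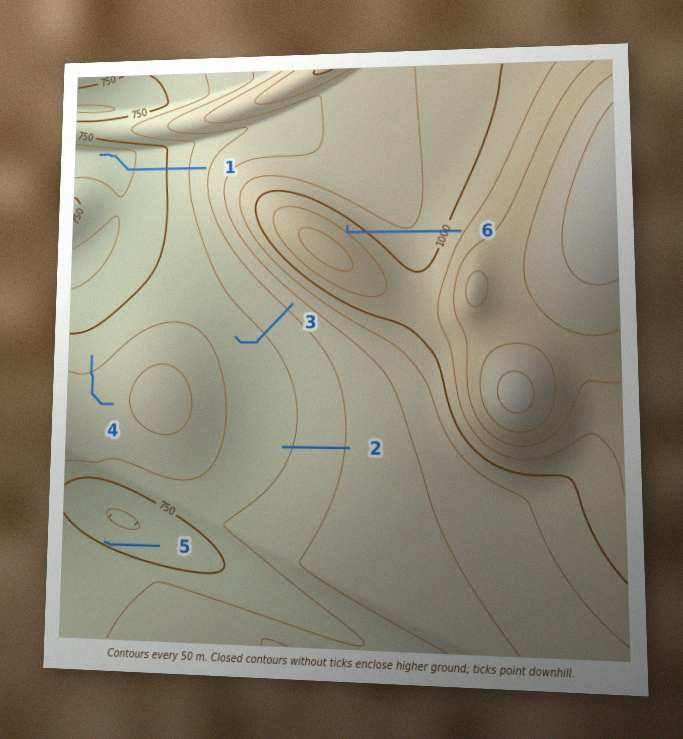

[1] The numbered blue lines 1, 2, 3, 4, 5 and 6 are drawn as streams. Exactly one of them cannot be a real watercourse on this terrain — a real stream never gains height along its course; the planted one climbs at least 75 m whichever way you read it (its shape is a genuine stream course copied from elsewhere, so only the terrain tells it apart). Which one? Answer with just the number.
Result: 6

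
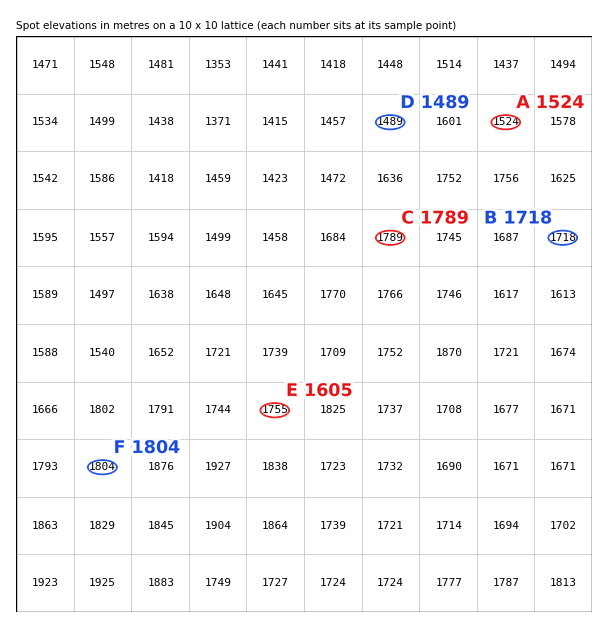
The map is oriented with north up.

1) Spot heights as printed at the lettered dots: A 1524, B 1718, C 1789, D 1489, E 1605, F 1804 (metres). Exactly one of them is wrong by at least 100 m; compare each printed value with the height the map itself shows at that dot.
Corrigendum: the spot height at E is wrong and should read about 1755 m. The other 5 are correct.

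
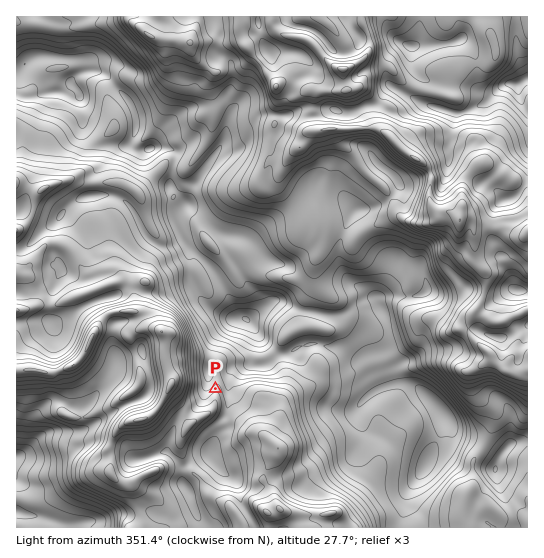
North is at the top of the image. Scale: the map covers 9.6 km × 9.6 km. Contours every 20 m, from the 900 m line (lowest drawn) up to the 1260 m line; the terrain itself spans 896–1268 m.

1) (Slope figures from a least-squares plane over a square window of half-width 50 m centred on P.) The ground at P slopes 9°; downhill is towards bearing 339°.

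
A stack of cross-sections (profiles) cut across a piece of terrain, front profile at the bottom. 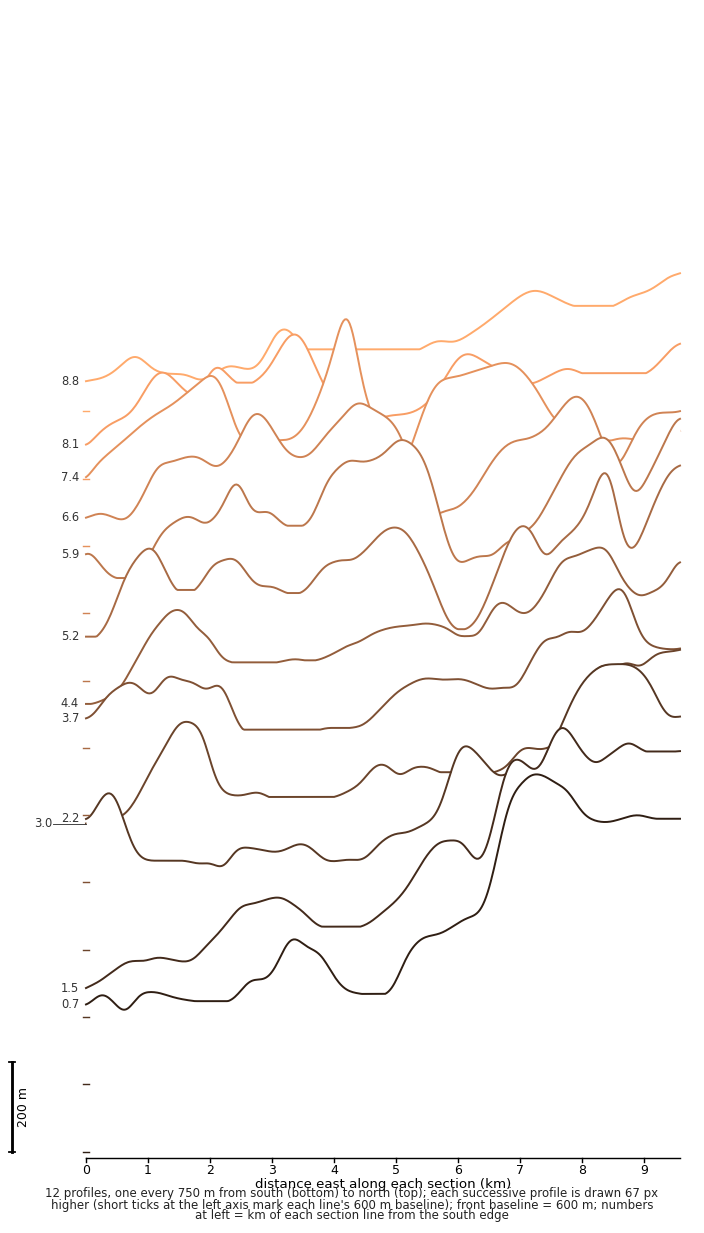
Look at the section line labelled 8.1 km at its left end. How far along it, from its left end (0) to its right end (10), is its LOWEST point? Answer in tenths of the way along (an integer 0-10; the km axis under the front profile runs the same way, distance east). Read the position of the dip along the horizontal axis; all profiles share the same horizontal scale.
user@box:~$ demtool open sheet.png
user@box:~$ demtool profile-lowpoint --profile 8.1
0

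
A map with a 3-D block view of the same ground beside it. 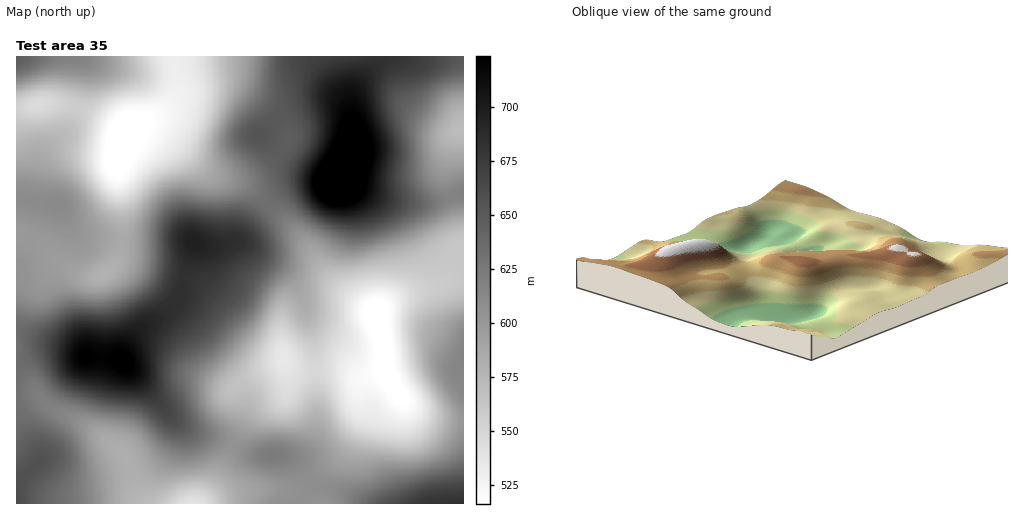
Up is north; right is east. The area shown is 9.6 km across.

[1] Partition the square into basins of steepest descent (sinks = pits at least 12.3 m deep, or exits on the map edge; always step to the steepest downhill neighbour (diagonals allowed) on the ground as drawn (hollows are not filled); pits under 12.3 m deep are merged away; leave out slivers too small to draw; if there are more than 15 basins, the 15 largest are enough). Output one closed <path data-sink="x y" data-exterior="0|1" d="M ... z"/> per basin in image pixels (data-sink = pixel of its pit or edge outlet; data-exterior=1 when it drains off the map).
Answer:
<path data-sink="123 135" data-exterior="0" d="M384 56l-304 0 4 10 0 16-7 31-11 18-23 21-4 7-5 26 1 15-19-1 0 131 55 18 16 9 26 1 9 2 1-7 9-14 14-15 20-11 12-14 16-56 20 3 21-4 7-7 16-21 25-25 17-6 36-3-43-16-15-10-20-19 32-28 25-8 17 0 8 4 8 8 3 9 1-21 4-10 29-30z"/><path data-sink="377 314" data-exterior="0" d="M332 99l-17 0-18 5-11 6-28 25 20 19 15 10 35 14 10 1-6 3-32 1-17 6-25 25-16 21-7 6 10 4 47 33 10 18 10 41 5 46-1 50-4 10-8 10-21 3 10 4 18 20 8 6-6 2-13 16 163 0 1-310-4 0-27 8-21 1-34-6-35-16-3-5 12-27 0-28-4-10-8-8z"/><path data-sink="193 503" data-exterior="1" d="M64 351l-21 0-27 15 1 138 282 0 14-16 6-2-8-6-18-20-7-4-35-2-27-13-29-8-14-7-12-11-22-28-25-27-9-2-28-1z"/><path data-sink="284 359" data-exterior="0" d="M236 242l-22 4-21-3 0 7-15 49-12 14-20 11-14 15-9 14-1 8 25 26 22 28 18 14 37 12 20 11 12 3 42 0 12-9 7-20-2-75-13-55-5-11-10-12-25-15-17-13z"/><path data-sink="463 129" data-exterior="1" d="M400 56l-15 0 0 3-25 23-6 10-2 7 0 50-12 29 21 12 31 11 33 2 38-9 1-136-20-1-18 4-14 0z"/><path data-sink="39 104" data-exterior="0" d="M78 56l-62 1 1 141 18 2-1-15 5-26 4-7 23-21 11-18 7-31 0-16z"/>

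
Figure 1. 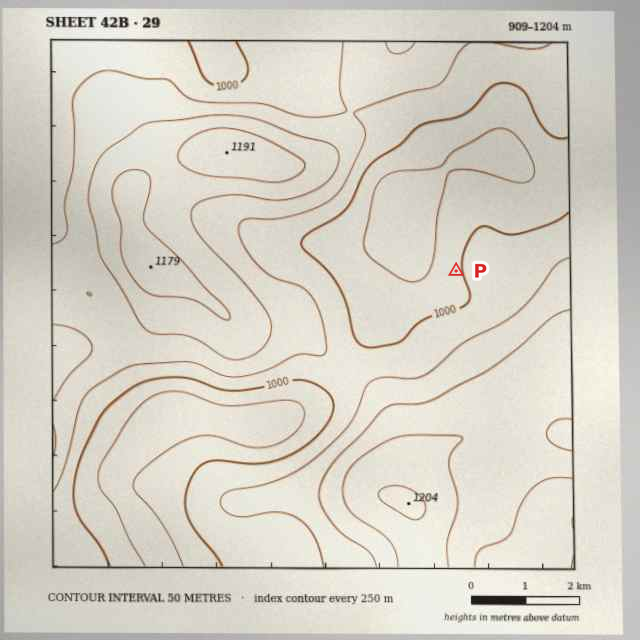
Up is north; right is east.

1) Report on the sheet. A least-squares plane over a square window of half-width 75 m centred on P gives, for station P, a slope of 4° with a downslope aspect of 264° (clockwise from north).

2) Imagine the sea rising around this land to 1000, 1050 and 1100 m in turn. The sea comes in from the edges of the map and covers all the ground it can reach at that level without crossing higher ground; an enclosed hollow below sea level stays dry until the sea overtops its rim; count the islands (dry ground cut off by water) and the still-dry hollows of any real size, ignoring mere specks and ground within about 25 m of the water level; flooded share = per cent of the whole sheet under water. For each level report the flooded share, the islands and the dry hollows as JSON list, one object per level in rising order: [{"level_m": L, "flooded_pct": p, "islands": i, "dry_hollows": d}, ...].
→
[{"level_m": 1000, "flooded_pct": 25, "islands": 0, "dry_hollows": 0}, {"level_m": 1050, "flooded_pct": 50, "islands": 0, "dry_hollows": 0}, {"level_m": 1100, "flooded_pct": 73, "islands": 1, "dry_hollows": 0}]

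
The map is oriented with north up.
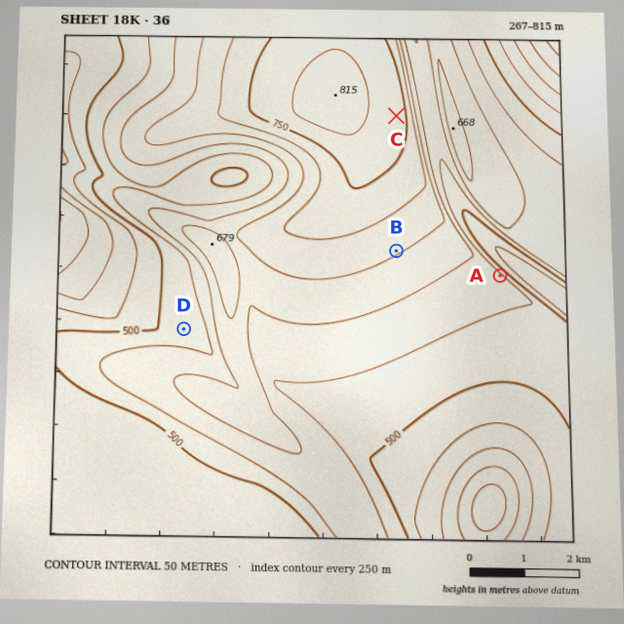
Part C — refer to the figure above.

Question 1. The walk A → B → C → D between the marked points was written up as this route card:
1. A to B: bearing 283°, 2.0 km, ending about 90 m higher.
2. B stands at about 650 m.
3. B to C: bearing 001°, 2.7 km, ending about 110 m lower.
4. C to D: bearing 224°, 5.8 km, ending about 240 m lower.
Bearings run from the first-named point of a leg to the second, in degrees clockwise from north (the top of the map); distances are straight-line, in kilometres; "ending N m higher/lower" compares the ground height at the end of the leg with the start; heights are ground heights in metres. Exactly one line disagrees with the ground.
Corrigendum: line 3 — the sense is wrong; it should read higher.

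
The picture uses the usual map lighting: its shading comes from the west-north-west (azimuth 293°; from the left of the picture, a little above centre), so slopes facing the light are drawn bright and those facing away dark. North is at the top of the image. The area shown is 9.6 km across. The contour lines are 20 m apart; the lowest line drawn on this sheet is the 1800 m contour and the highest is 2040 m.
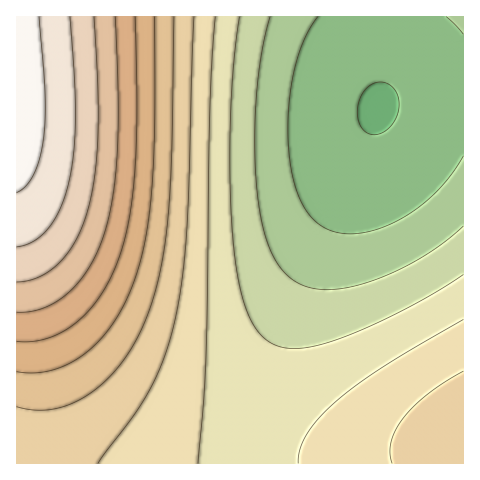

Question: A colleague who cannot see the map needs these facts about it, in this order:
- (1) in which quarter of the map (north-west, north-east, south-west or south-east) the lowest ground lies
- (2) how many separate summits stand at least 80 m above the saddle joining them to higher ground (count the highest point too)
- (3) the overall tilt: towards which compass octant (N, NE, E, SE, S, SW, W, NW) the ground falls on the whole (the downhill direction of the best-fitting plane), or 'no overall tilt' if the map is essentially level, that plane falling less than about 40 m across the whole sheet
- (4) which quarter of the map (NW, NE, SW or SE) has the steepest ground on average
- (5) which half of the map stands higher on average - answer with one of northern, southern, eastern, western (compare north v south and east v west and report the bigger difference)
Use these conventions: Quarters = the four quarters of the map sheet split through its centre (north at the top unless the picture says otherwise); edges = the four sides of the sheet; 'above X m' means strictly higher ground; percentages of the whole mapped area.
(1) Look to the north-east quarter for the lowest ground.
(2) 1 summit rises at least 80 m above its surroundings.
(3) On the whole the ground falls towards the east.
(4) Slopes are steepest in the north-west quarter.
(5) The western half stands higher on average than the eastern half.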